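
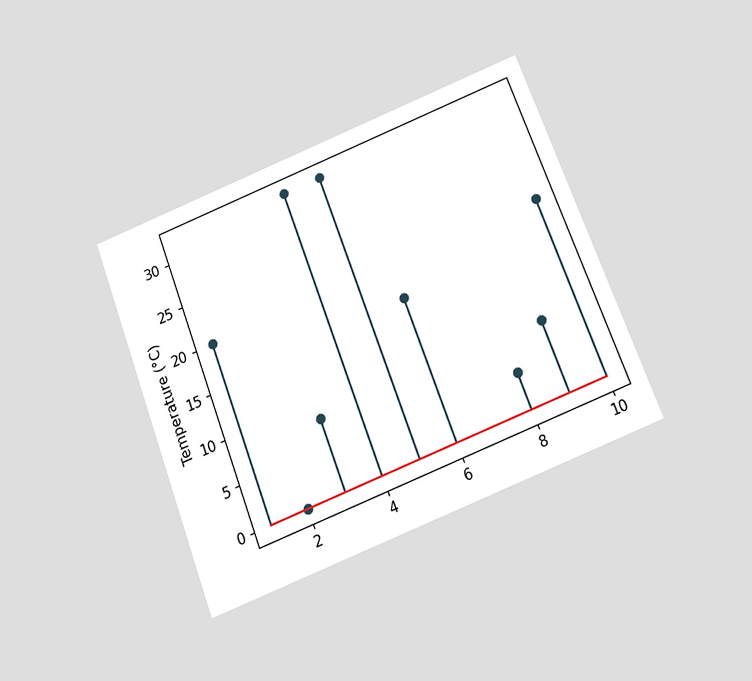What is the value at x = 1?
20°C

The chart is tilted about 21° counter-clockwise and viewed slightly from below. The stem at x=1 reaches 20°C.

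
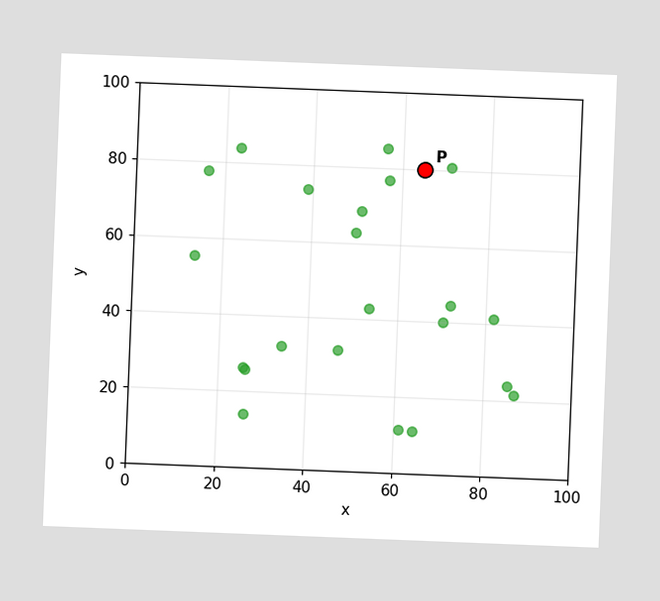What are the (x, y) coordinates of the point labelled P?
The chart is tilted about 2° clockwise. Following the gridlines from P to each axis, P sits at (65, 80).

(65, 80)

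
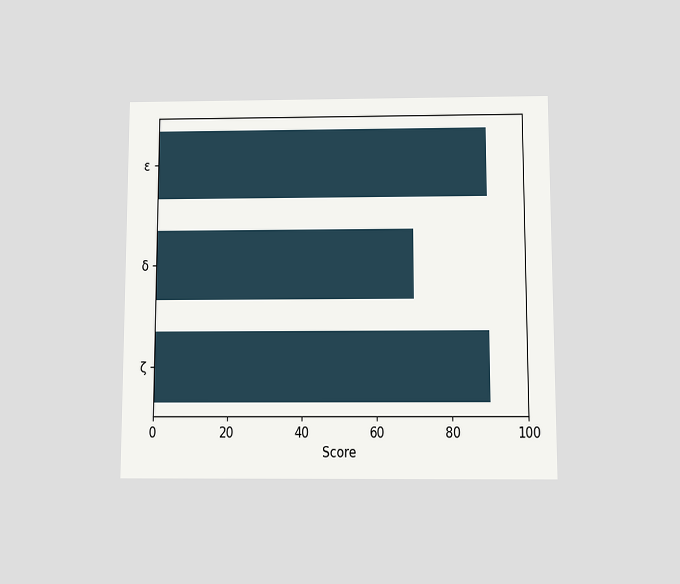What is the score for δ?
The chart is viewed slightly from below. Reading along the chart's x-axis, the δ bar reaches 70.

70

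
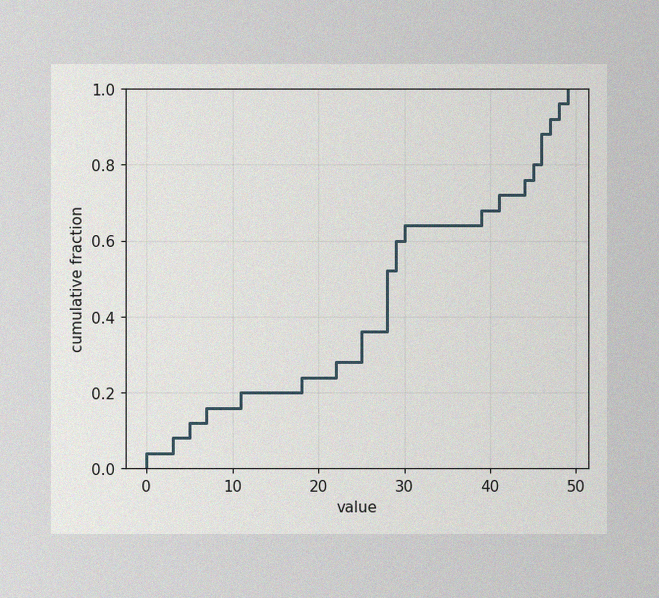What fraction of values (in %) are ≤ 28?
The image has some photo noise and uneven lighting. At x=28 the ECDF step is at 52%.

52%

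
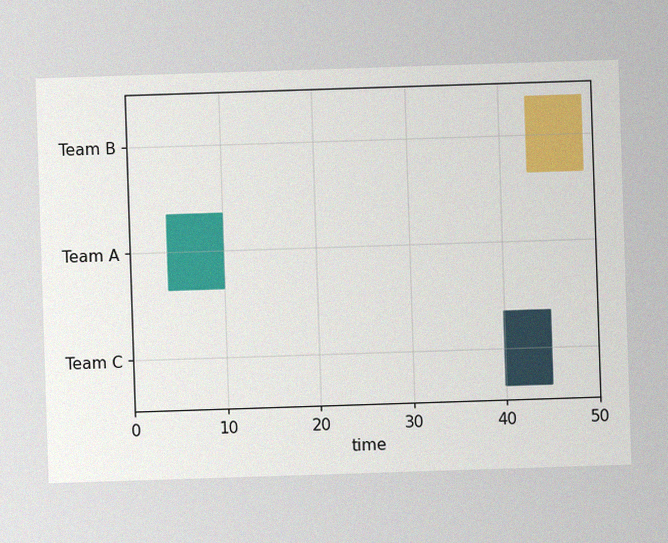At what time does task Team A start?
The image has some photo noise and uneven lighting. The Team A bar begins at t=4.

4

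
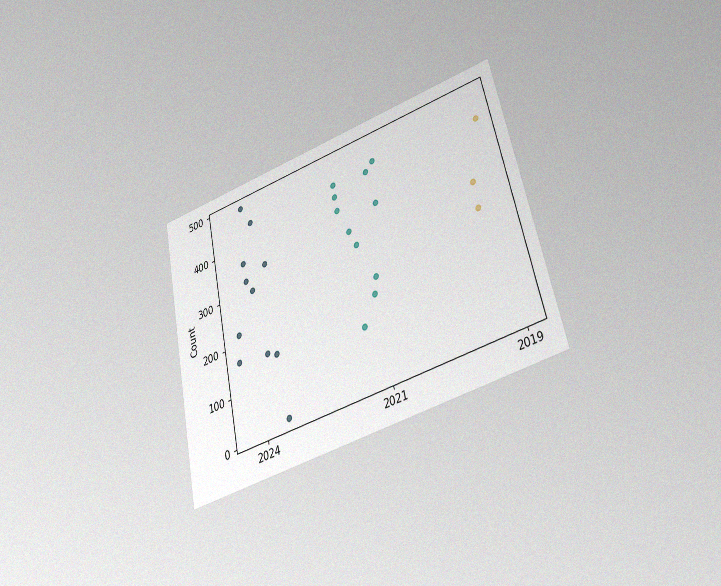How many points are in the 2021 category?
The chart is tilted about 12° counter-clockwise and viewed at a slight angle, with some photo noise. Counting the markers in the 2021 column gives 11.

11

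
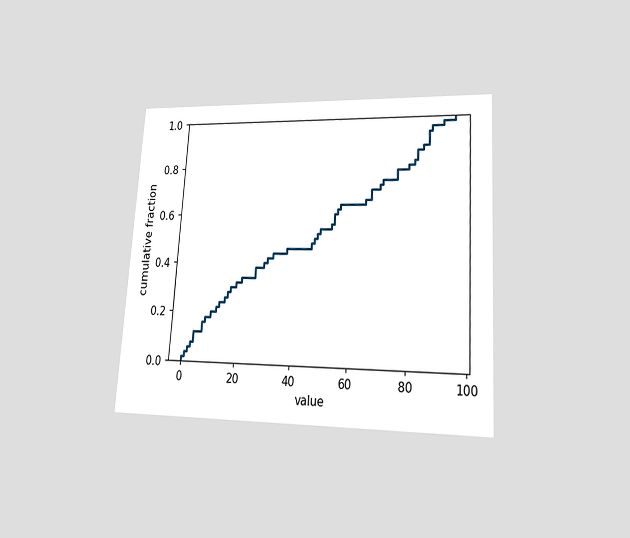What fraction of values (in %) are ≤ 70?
The chart is tilted about 4° clockwise and viewed at a slight angle. At x=70 the ECDF step is at 72%.

72%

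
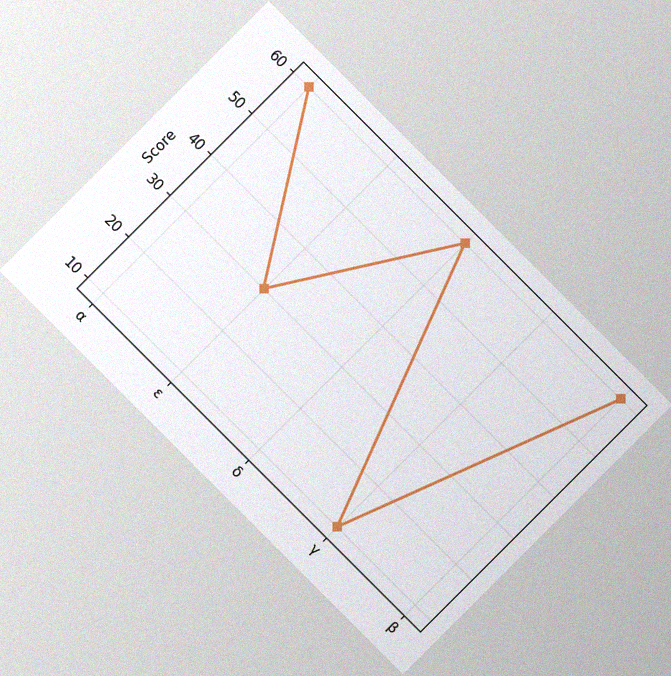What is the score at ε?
The chart is tilted about 45° clockwise, with some photo noise. At ε, the line is at 30.

30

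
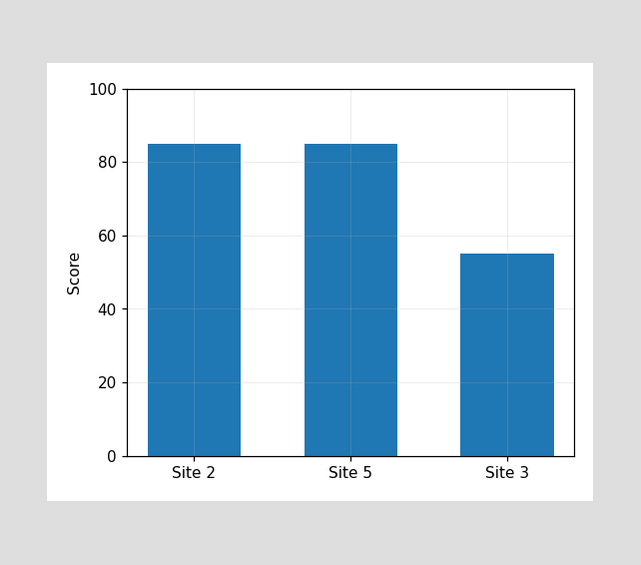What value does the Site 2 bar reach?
Reading along the chart's y-axis, the Site 2 bar reaches 85.

85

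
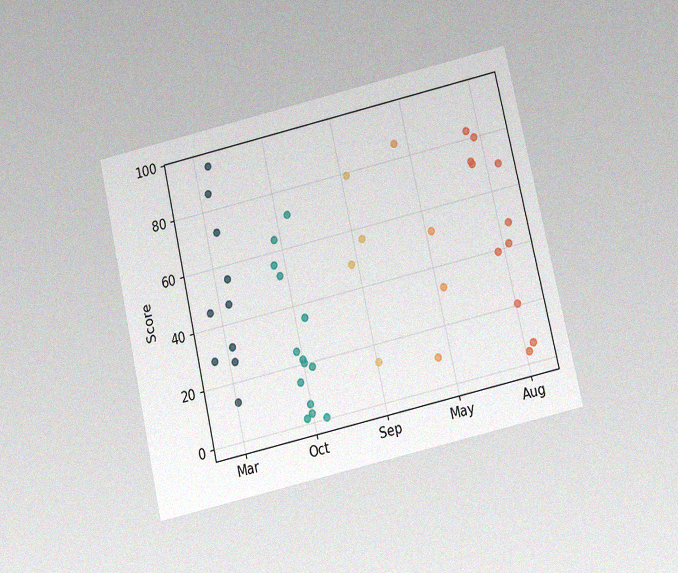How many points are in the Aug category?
11

The chart is tilted about 13° counter-clockwise and viewed slightly from below, with some photo noise. Counting the markers in the Aug column gives 11.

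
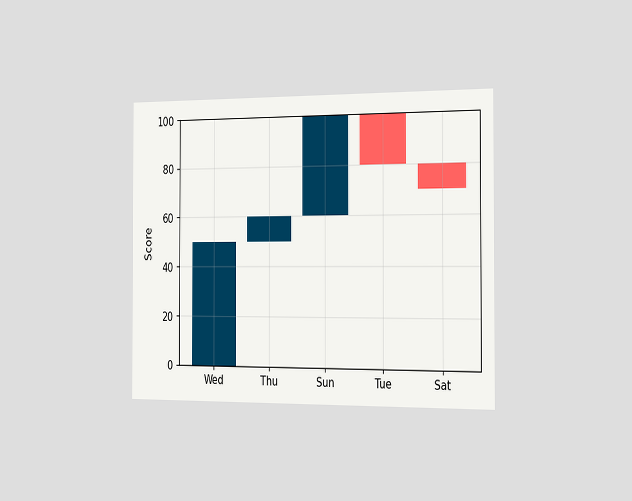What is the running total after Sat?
The chart is viewed slightly from the right. After Sat the running total reaches 70.

70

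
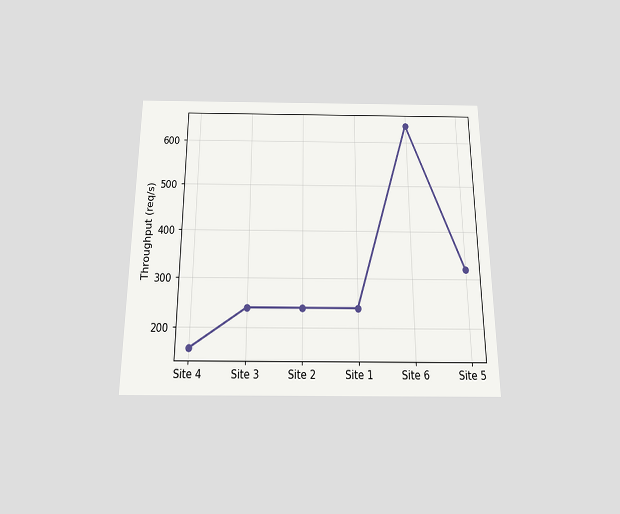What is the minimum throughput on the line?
The chart is viewed slightly from below. The lowest point is at Site 4, and reading across to the y-axis gives 160req/s.

160req/s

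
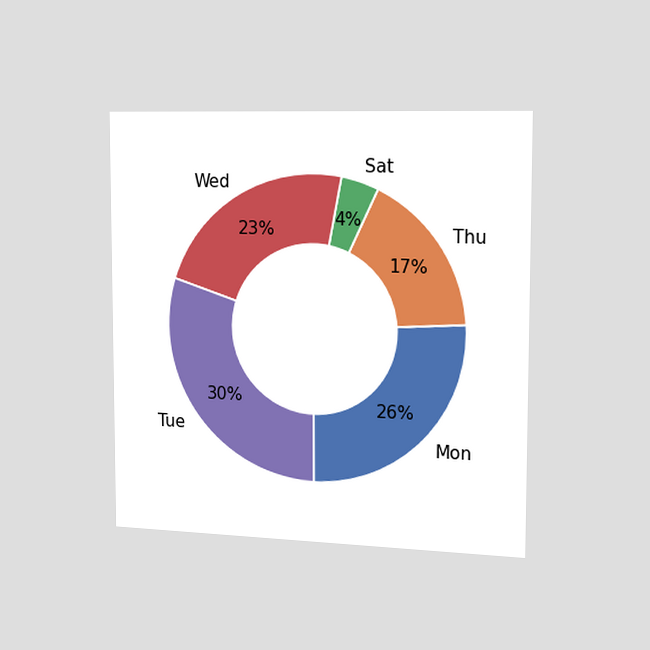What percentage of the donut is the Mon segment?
26%

The chart is viewed slightly from the right. The Mon segment takes up 26% of the ring.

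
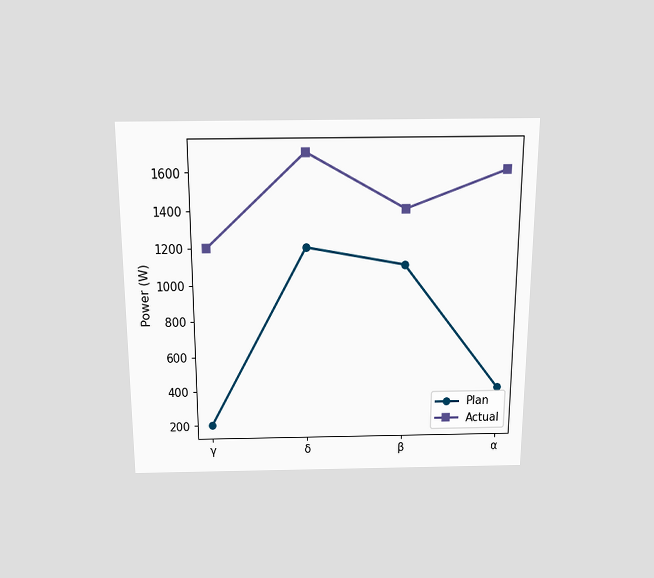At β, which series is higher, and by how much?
The chart is viewed slightly from above. At β, Actual sits above the other line by 300W.

Actual, by 300W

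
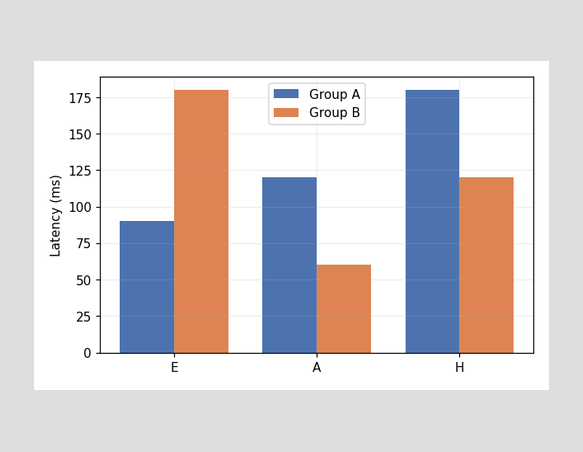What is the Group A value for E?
The Group A bar at E reaches 90ms on the y-axis.

90ms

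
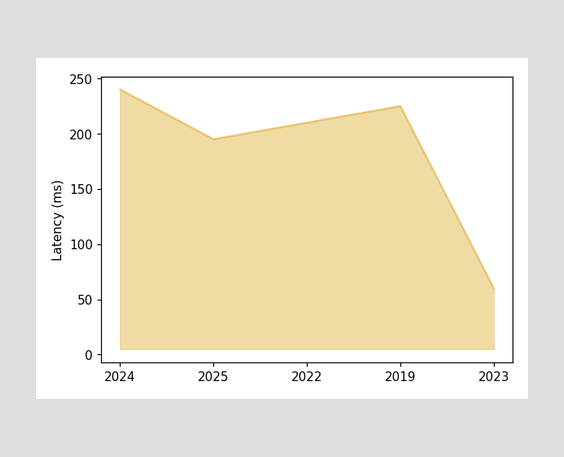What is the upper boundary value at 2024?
At 2024 the upper boundary is at 240ms.

240ms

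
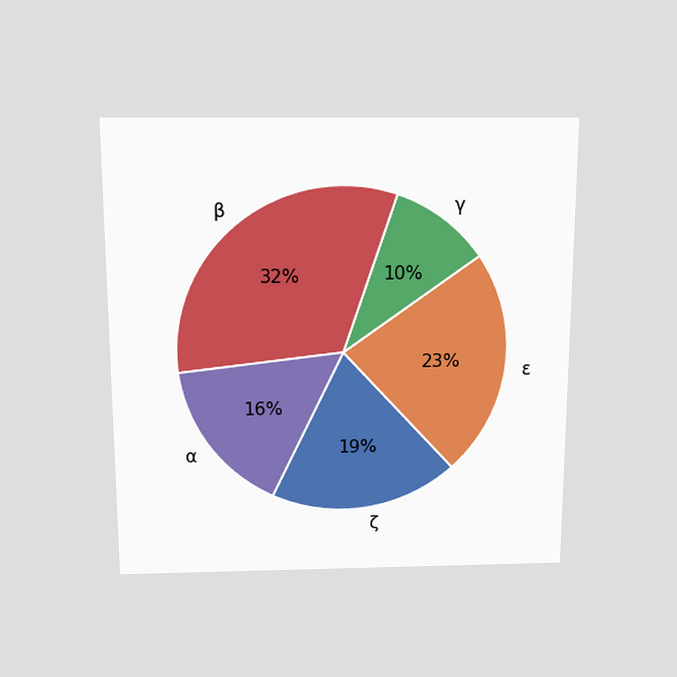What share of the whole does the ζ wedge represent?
The chart is viewed slightly from above. The ζ slice takes up 19% of the pie.

19%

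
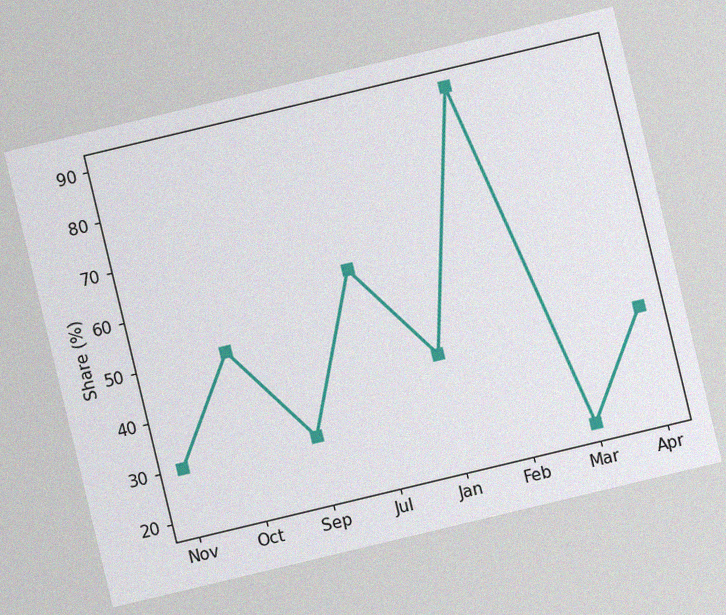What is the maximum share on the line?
The chart is tilted about 13° counter-clockwise, with some photo noise. The highest point is at Feb, and reading across to the y-axis gives 90%.

90%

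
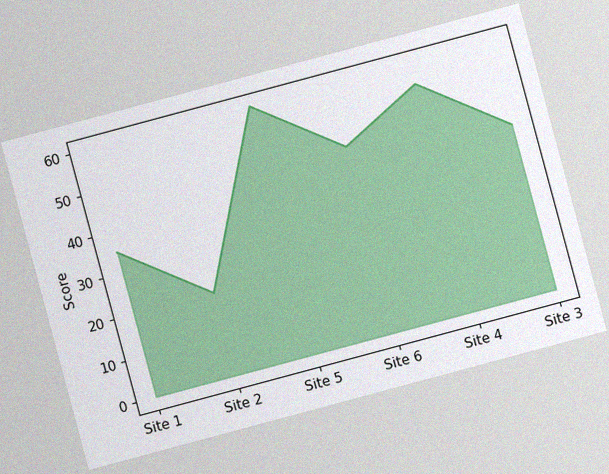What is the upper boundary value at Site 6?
45

The chart is tilted about 15° counter-clockwise, with some photo noise. At Site 6 the upper boundary is at 45.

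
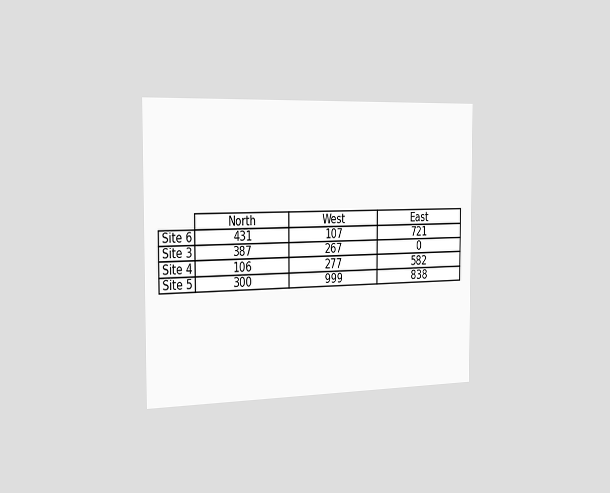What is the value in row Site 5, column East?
838

The chart is viewed slightly from the left. The (Site 5, East) cell reads 838.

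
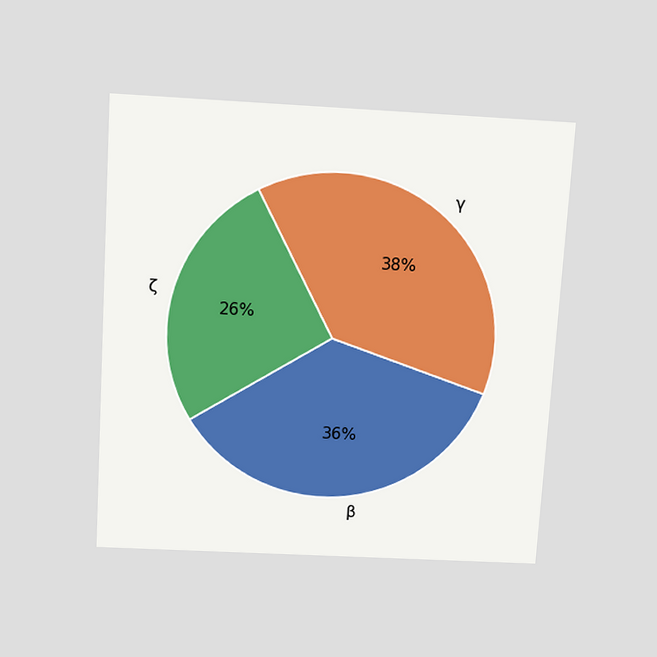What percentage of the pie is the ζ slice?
The chart is tilted about 3° clockwise and viewed slightly from above. The ζ slice takes up 26% of the pie.

26%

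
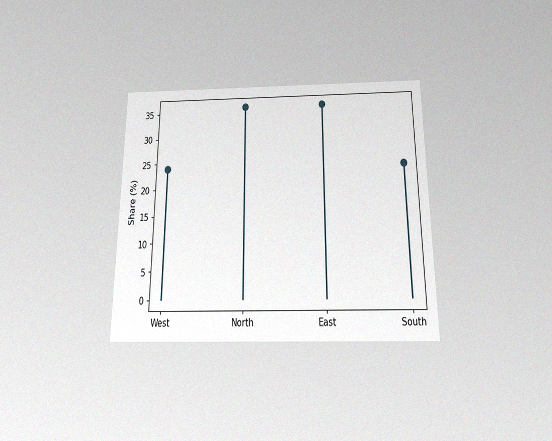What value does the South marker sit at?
The chart is viewed slightly from below, with some photo noise. The South marker sits at 24%.

24%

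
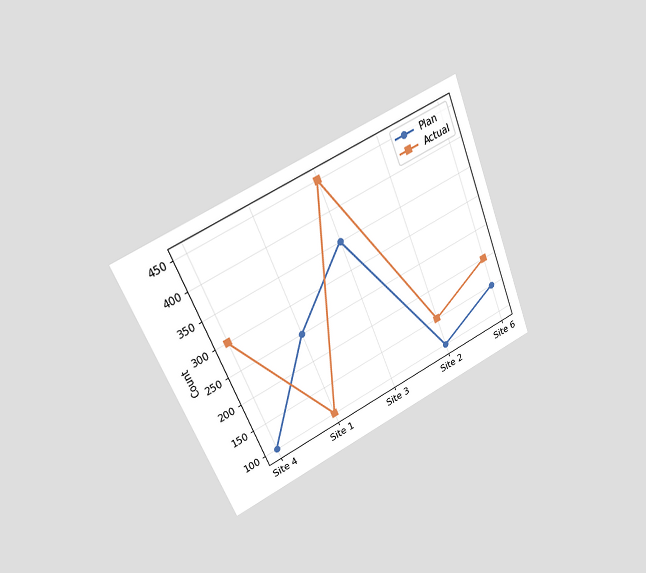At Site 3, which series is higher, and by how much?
The chart is tilted about 23° counter-clockwise and viewed at a slight angle. At Site 3, Actual sits above the other line by 100.

Actual, by 100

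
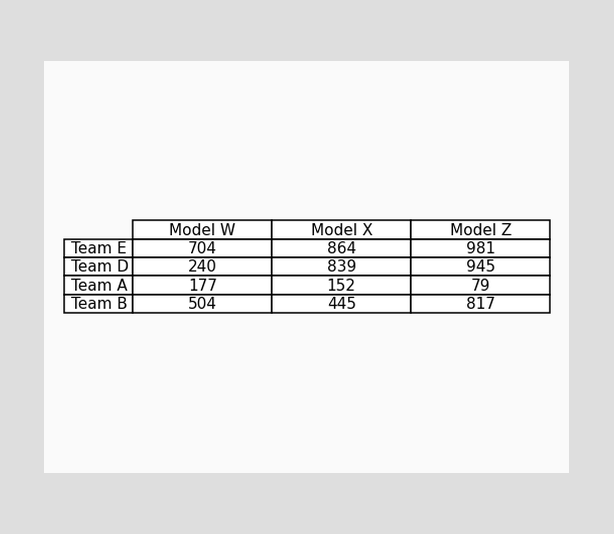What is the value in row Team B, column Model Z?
817

The (Team B, Model Z) cell reads 817.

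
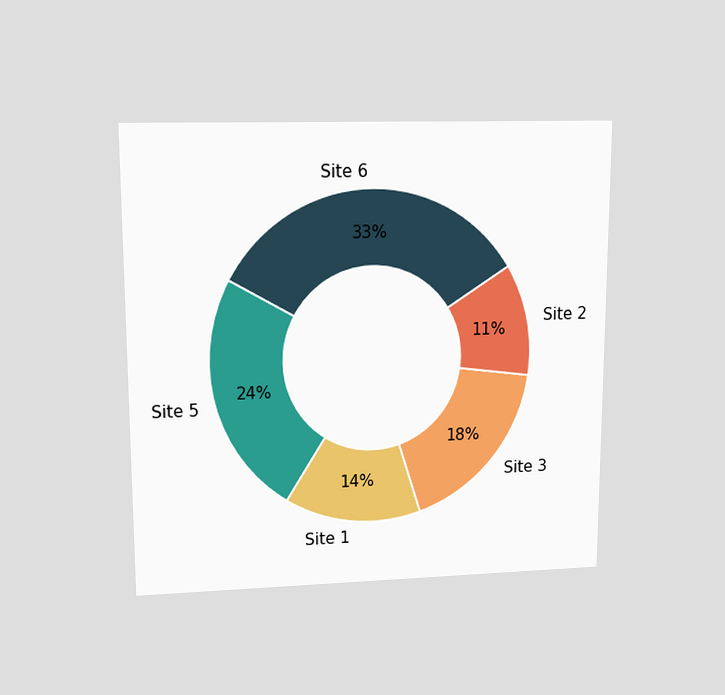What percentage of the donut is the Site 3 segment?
The chart is viewed at a slight angle. The Site 3 segment takes up 18% of the ring.

18%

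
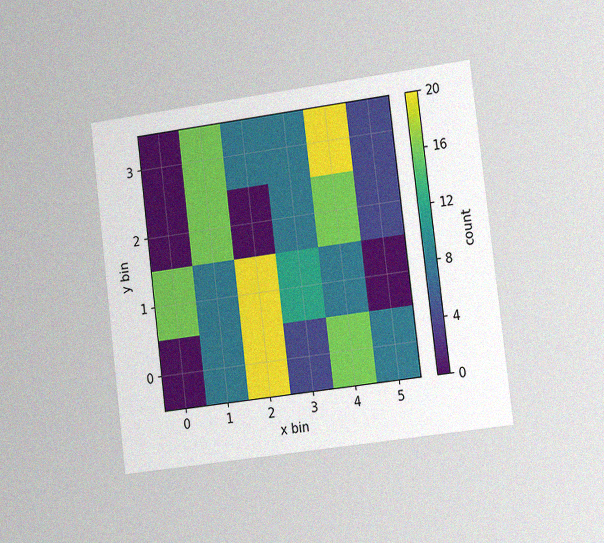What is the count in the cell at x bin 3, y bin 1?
12

The chart is tilted about 7° counter-clockwise and viewed slightly from the right, with some photo noise. Matching the cell (3, 1) against the colorbar gives 12.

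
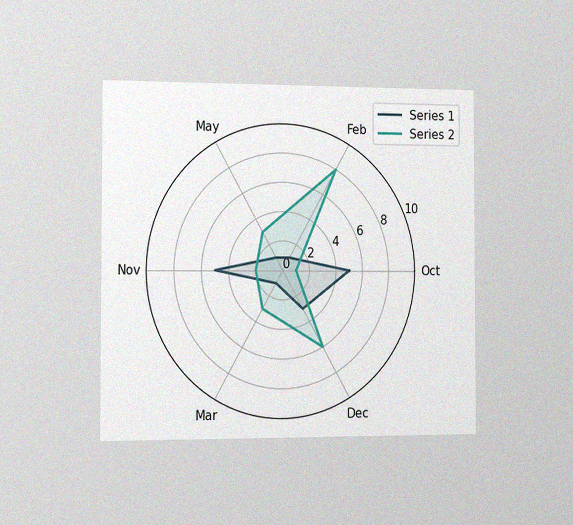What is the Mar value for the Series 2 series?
The chart is viewed slightly from the left, with some photo noise. On the Mar axis, Series 2 reaches 3.

3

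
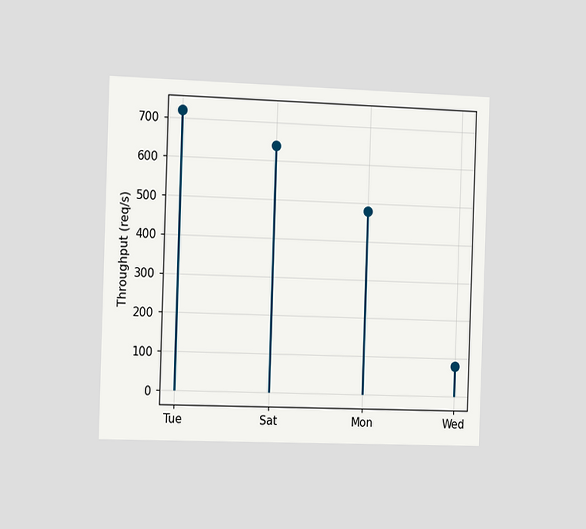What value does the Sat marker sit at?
640req/s

The chart is viewed slightly from the left. The Sat marker sits at 640req/s.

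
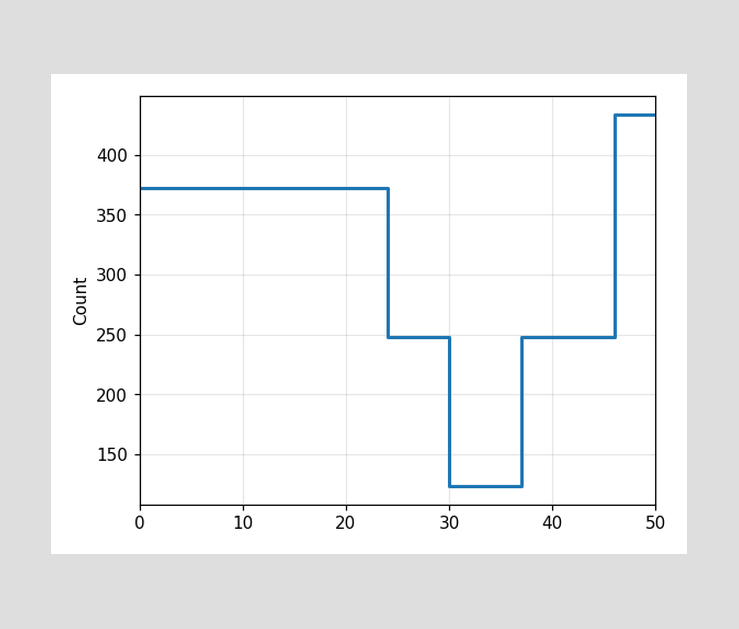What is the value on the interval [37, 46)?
On [37, 46) the step sits at 248.

248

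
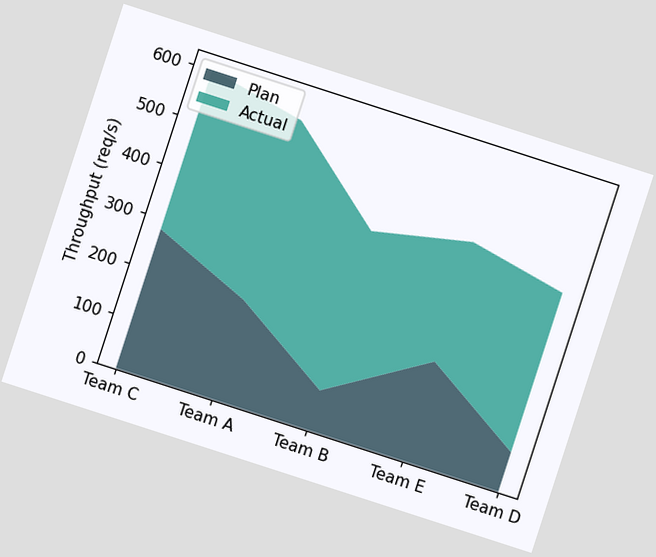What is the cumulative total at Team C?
600req/s

The chart is tilted about 18° clockwise. The stacked total at Team C reaches 600req/s.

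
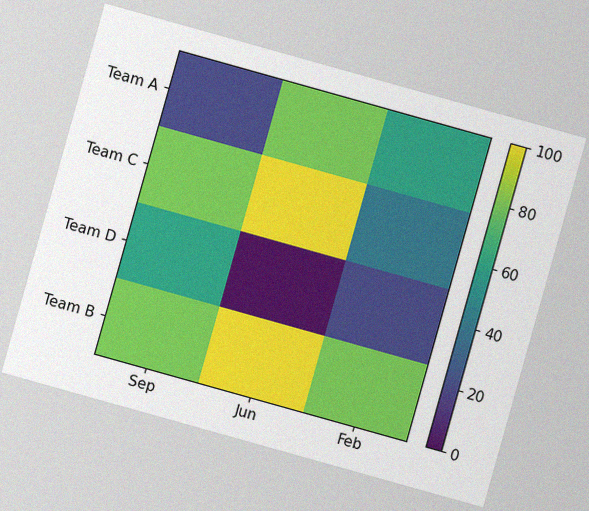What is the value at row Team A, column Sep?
20

The chart is tilted about 16° clockwise, with some photo noise. Matching cell (Team A, Sep) against the colorbar gives 20.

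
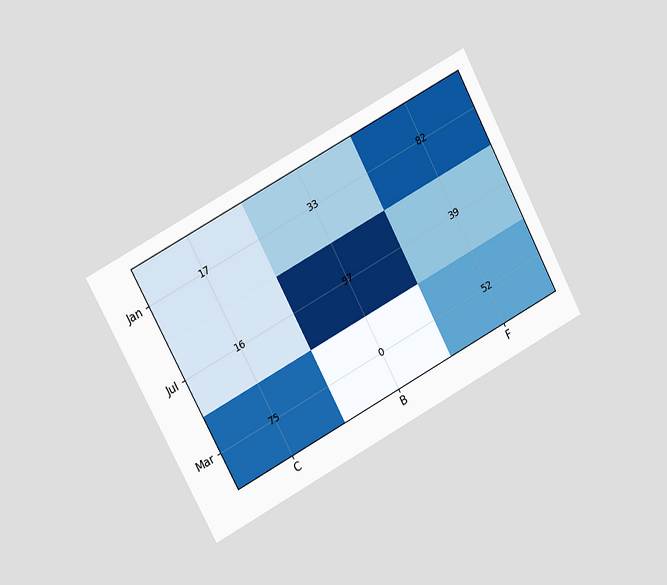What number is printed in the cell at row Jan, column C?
17

The chart is tilted about 28° counter-clockwise and viewed slightly from the left. The (Jan, C) cell reads 17.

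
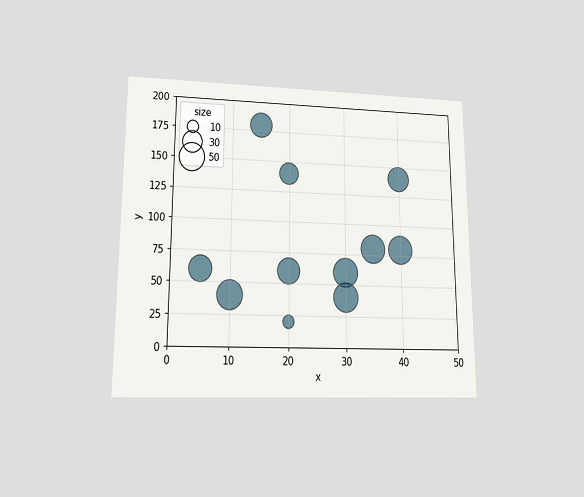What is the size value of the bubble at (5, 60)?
The chart is viewed at a slight angle. Matching the bubble at (5, 60) against the size legend gives 40.

40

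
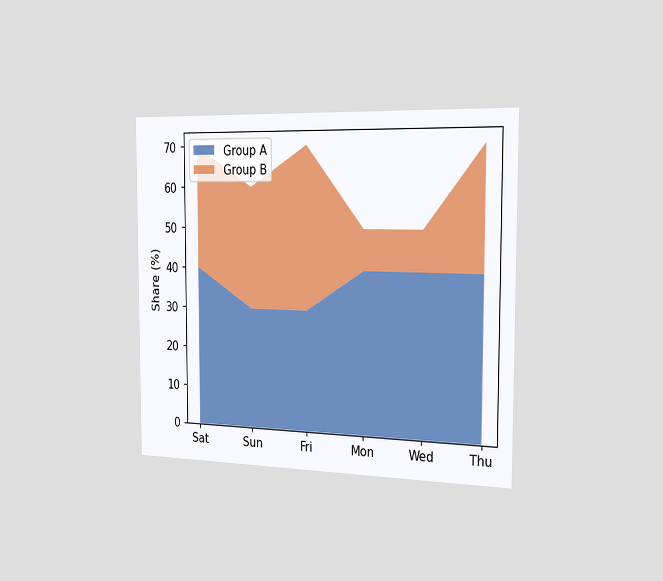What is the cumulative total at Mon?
The chart is viewed slightly from the right. The stacked total at Mon reaches 50%.

50%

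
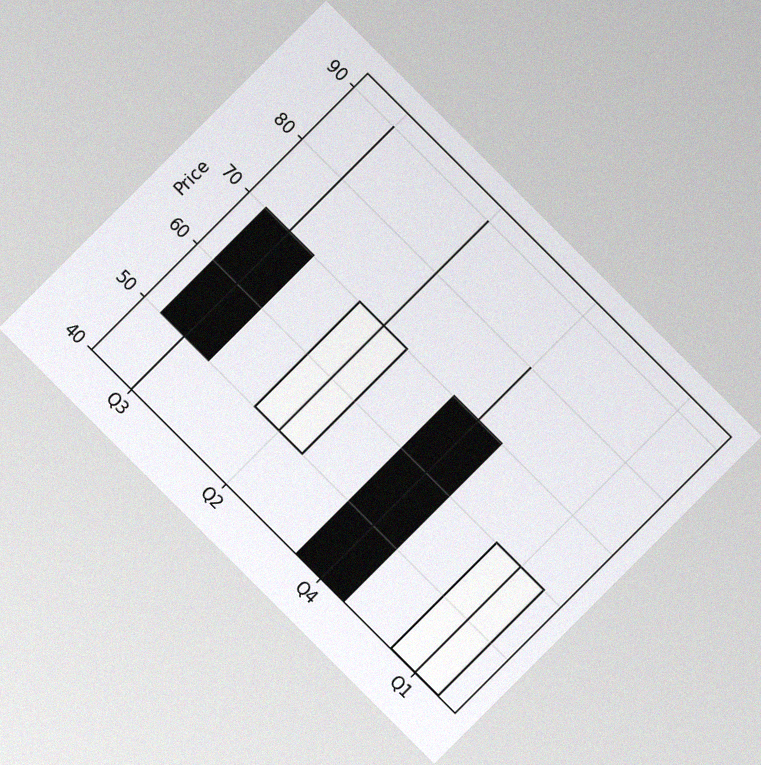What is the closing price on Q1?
The chart is tilted about 45° clockwise, with some photo noise. The Q1 candle closes at 60.

60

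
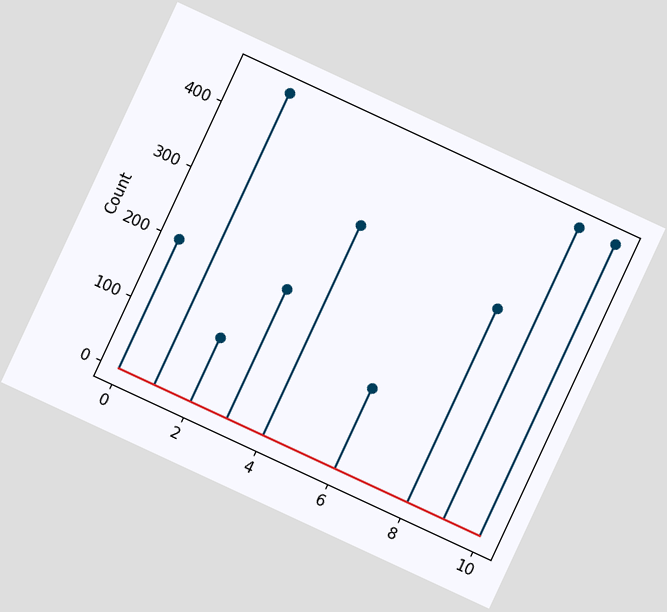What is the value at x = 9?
450

The chart is tilted about 25° clockwise. The stem at x=9 reaches 450.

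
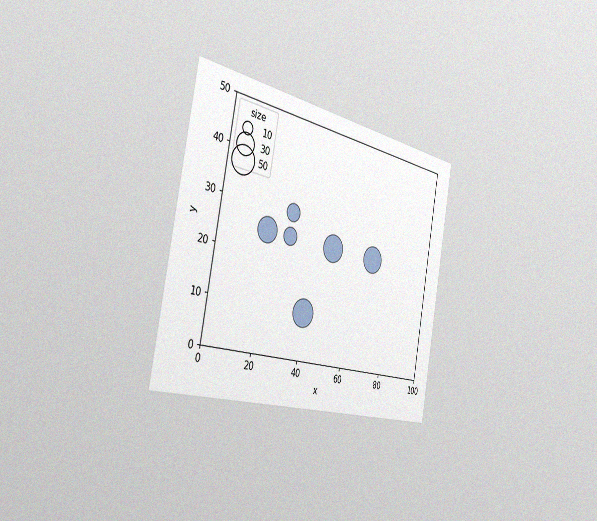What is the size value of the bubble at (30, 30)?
20

The chart is tilted about 11° clockwise and viewed slightly from the left, with some photo noise. Matching the bubble at (30, 30) against the size legend gives 20.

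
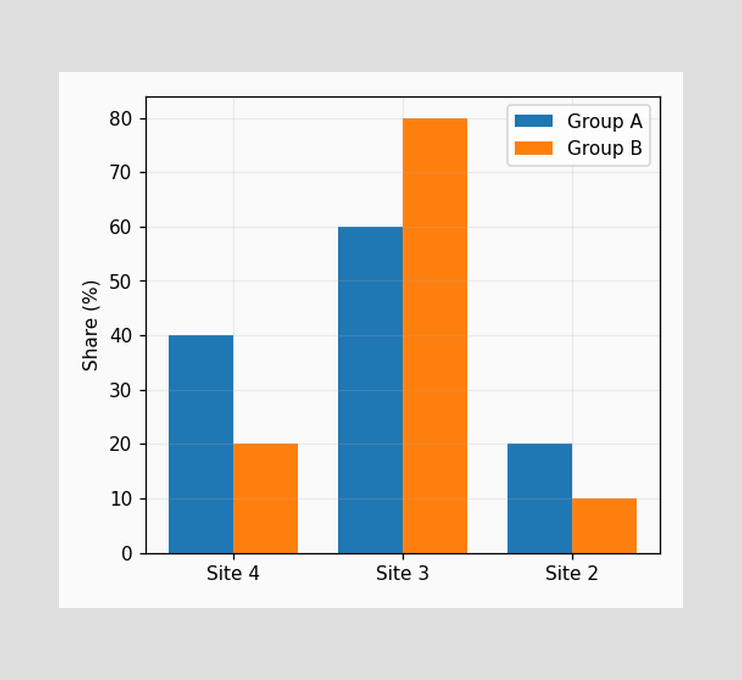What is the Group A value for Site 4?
40%

The Group A bar at Site 4 reaches 40% on the y-axis.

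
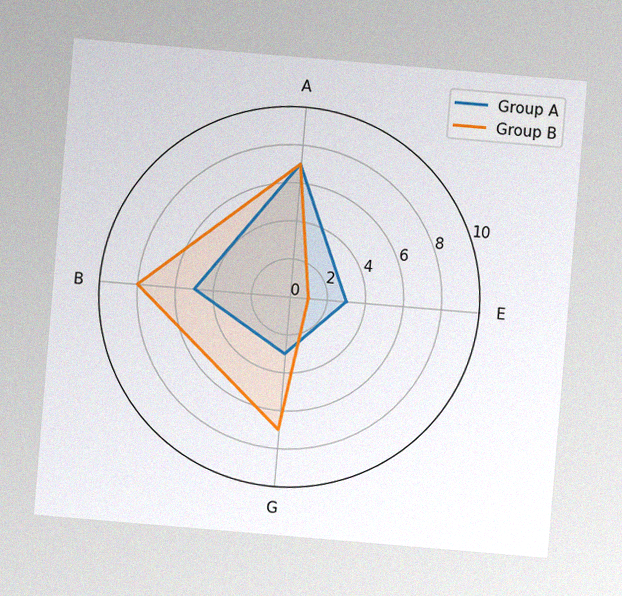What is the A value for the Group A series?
The chart is tilted about 5° clockwise, with some photo noise. On the A axis, Group A reaches 7.

7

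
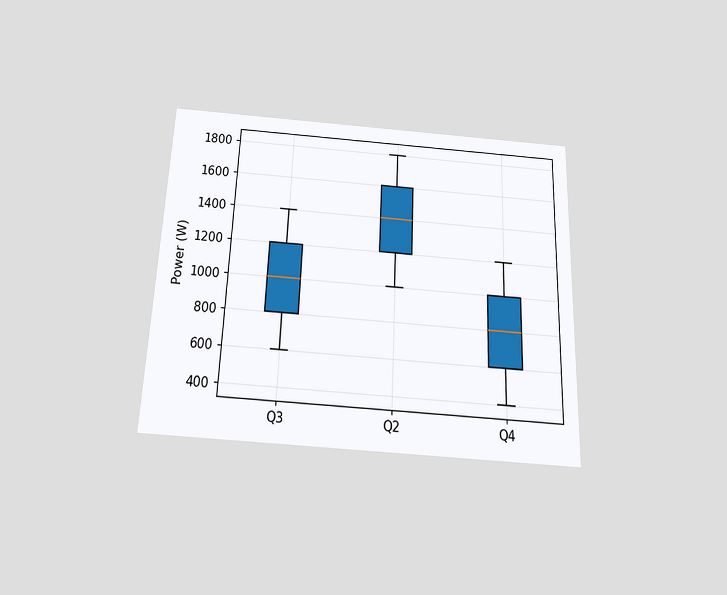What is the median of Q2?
The chart is tilted about 2° clockwise and viewed slightly from below. The median line in the Q2 box sits at 1400W.

1400W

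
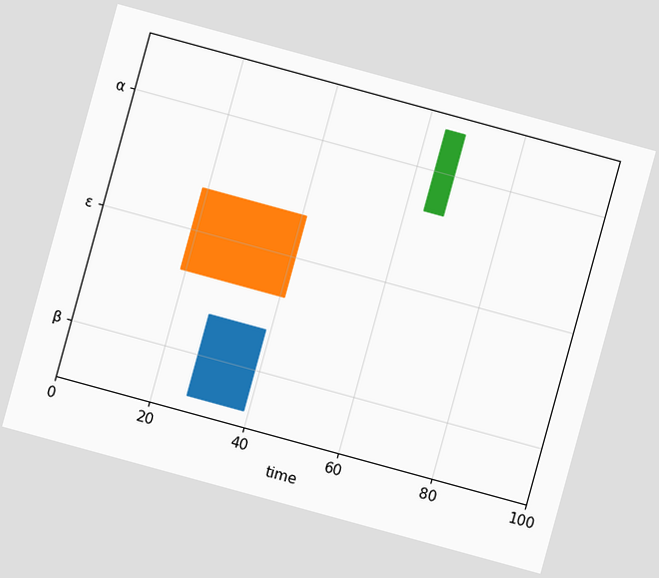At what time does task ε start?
The chart is tilted about 15° clockwise. The ε bar begins at t=19.

19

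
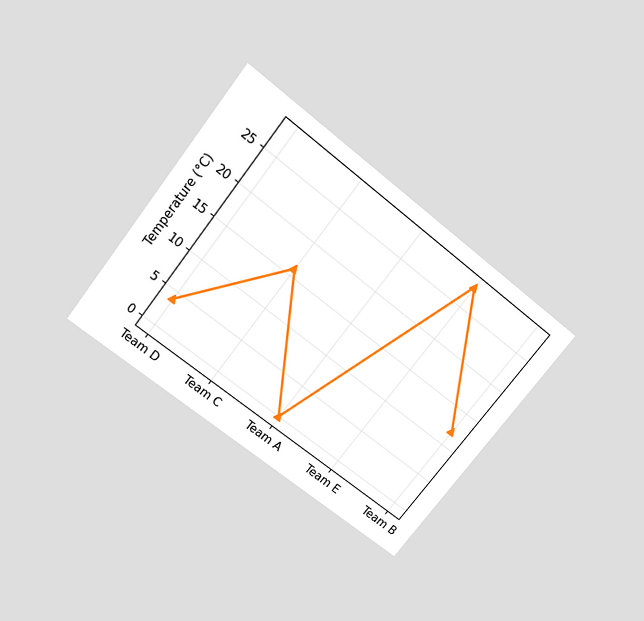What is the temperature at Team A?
The chart is tilted about 38° clockwise and viewed slightly from above. At Team A, the line is at 0°C.

0°C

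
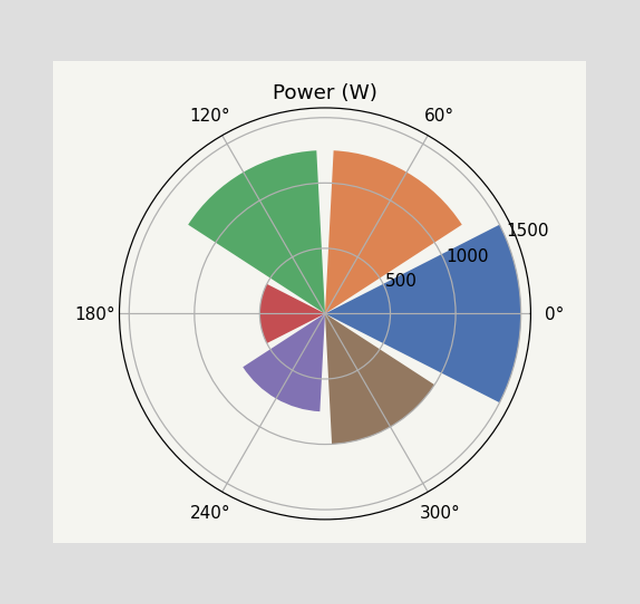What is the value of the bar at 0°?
1500W

The bar at 0° reaches 1500W on the radial axis.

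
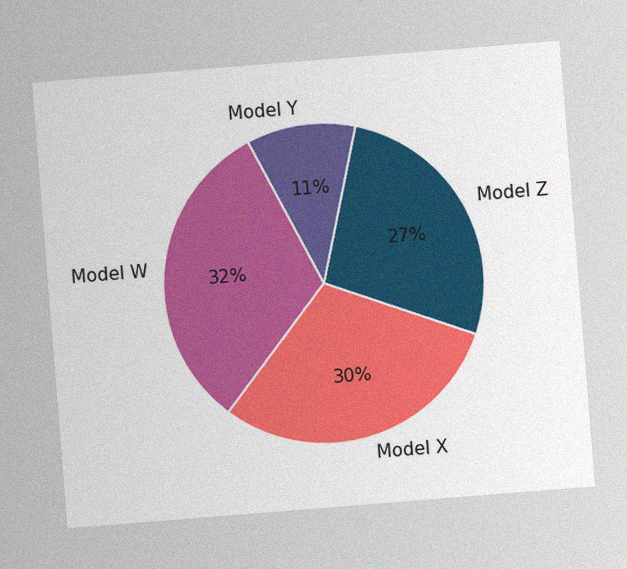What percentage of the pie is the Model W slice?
The chart is tilted about 5° counter-clockwise, with some photo noise. The Model W slice takes up 32% of the pie.

32%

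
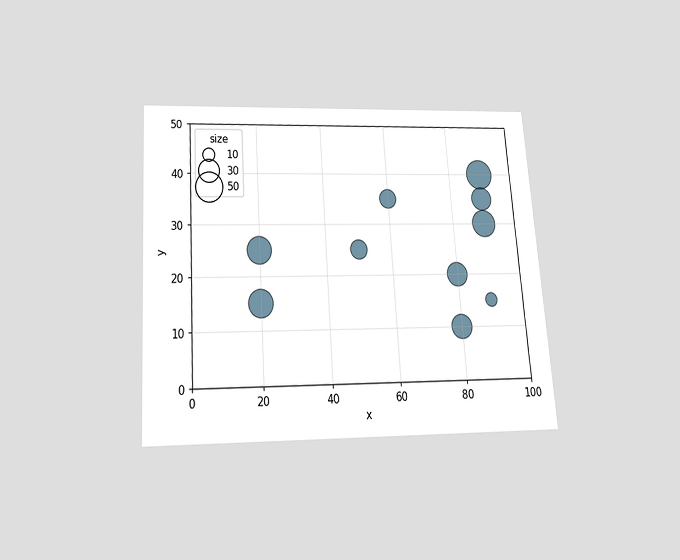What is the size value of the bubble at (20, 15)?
40

The chart is tilted about 4° counter-clockwise and viewed slightly from below. Matching the bubble at (20, 15) against the size legend gives 40.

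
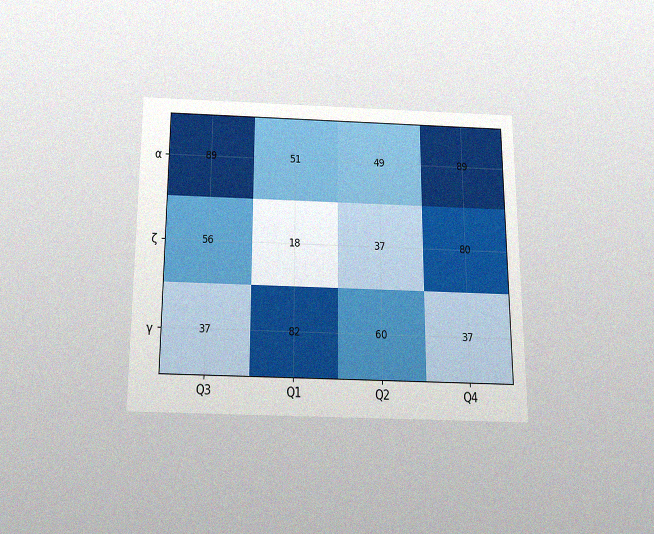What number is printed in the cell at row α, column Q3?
The chart is viewed slightly from below, with some photo noise. The (α, Q3) cell reads 89.

89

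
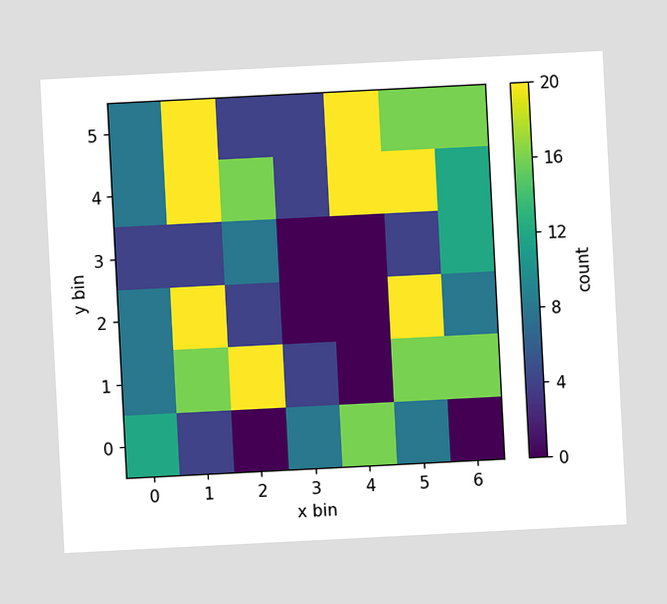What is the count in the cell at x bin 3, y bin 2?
0

The chart is tilted about 3° counter-clockwise. Matching the cell (3, 2) against the colorbar gives 0.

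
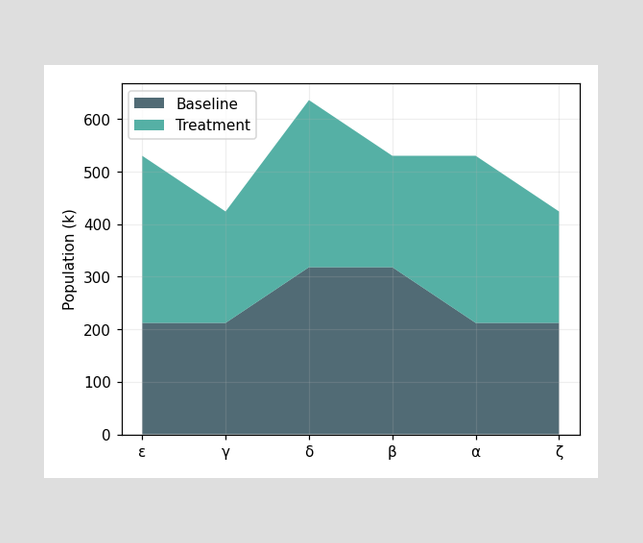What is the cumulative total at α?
The stacked total at α reaches 530k.

530k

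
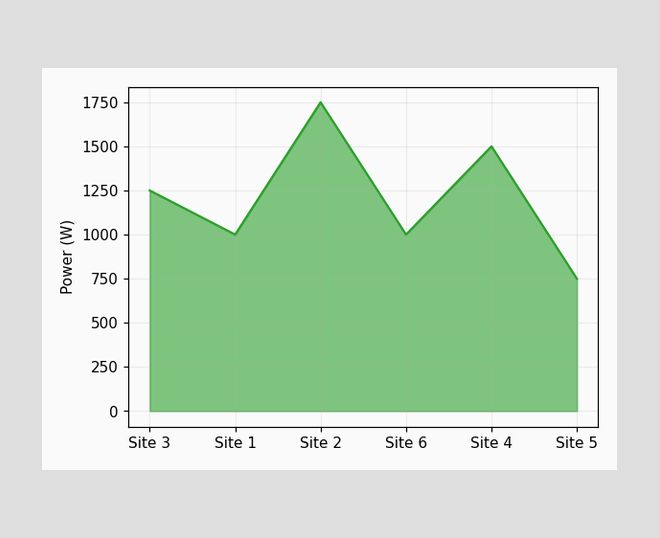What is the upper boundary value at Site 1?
At Site 1 the upper boundary is at 1000W.

1000W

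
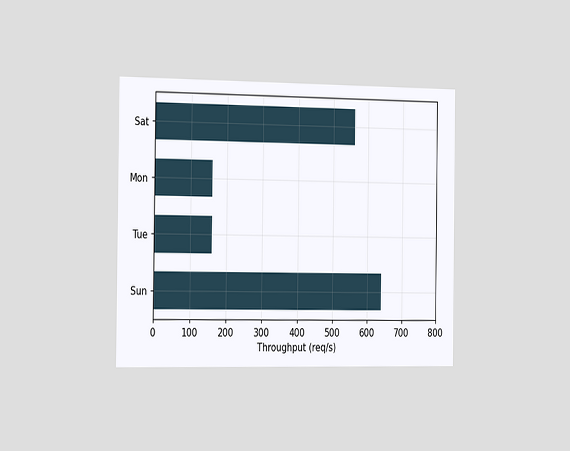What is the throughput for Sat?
560req/s

The chart is viewed slightly from the left. Reading along the chart's x-axis, the Sat bar reaches 560req/s.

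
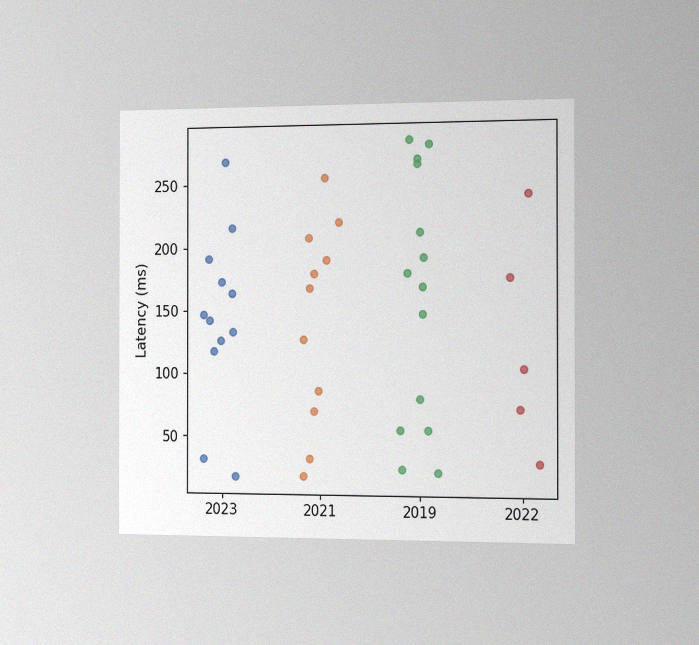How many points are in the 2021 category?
The chart is viewed slightly from the right, with some photo noise. Counting the markers in the 2021 column gives 11.

11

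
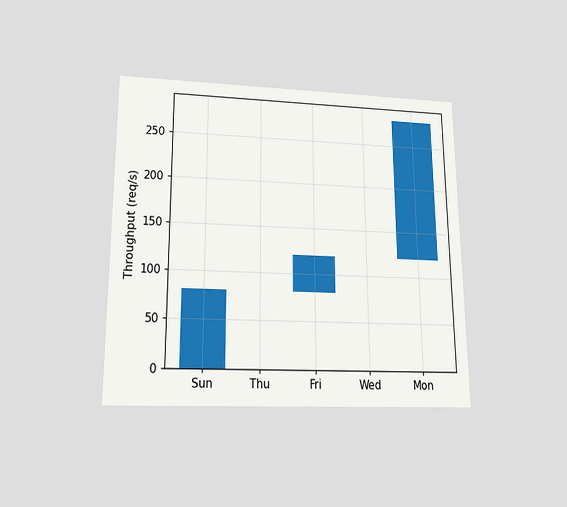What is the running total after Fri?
120req/s

The chart is viewed slightly from below. After Fri the running total reaches 120req/s.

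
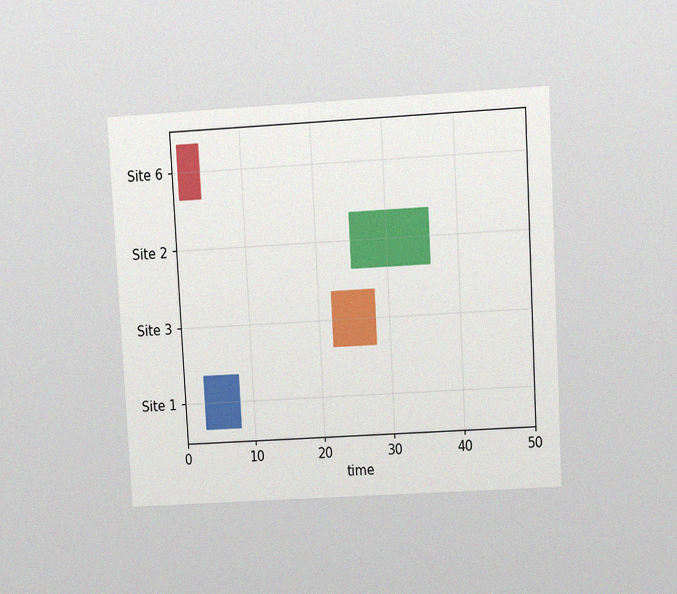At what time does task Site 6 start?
The chart is tilted about 3° counter-clockwise and viewed at a slight angle, with some photo noise. The Site 6 bar begins at t=1.

1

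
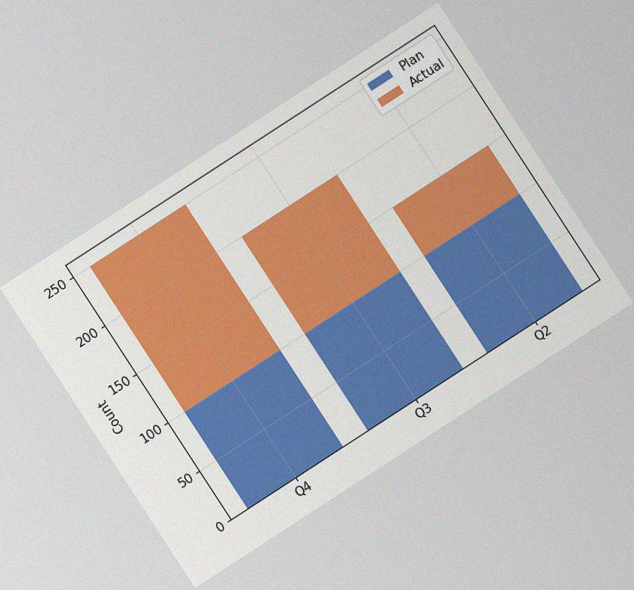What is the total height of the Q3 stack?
The chart is tilted about 33° counter-clockwise, with some photo noise. The Q3 stack's top reaches 200 on the y-axis.

200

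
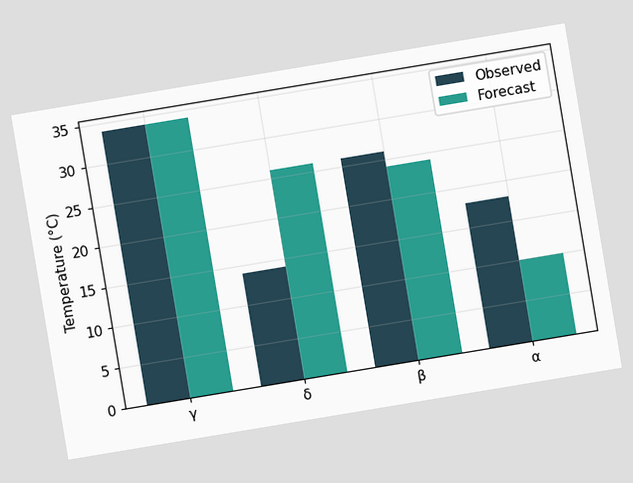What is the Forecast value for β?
24°C

The chart is tilted about 9° counter-clockwise. The Forecast bar at β reaches 24°C on the y-axis.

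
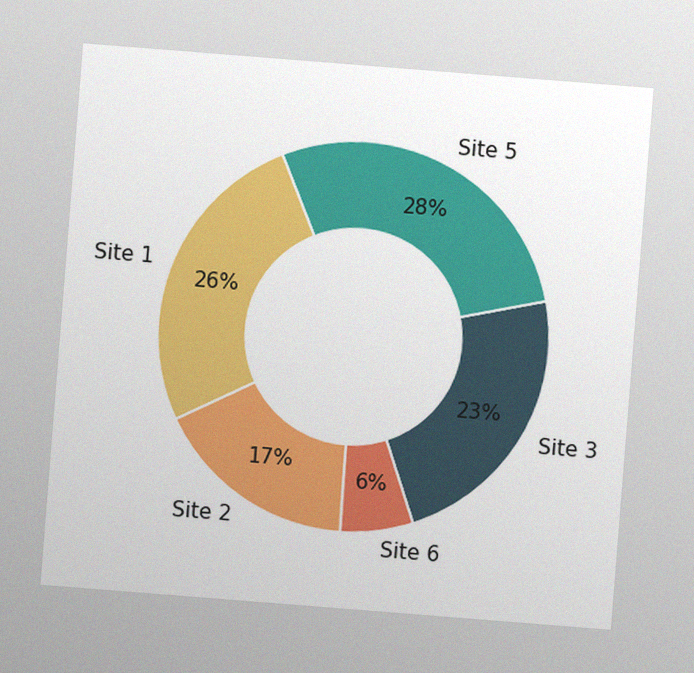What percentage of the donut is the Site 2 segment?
The chart is tilted about 5° clockwise, with some photo noise. The Site 2 segment takes up 17% of the ring.

17%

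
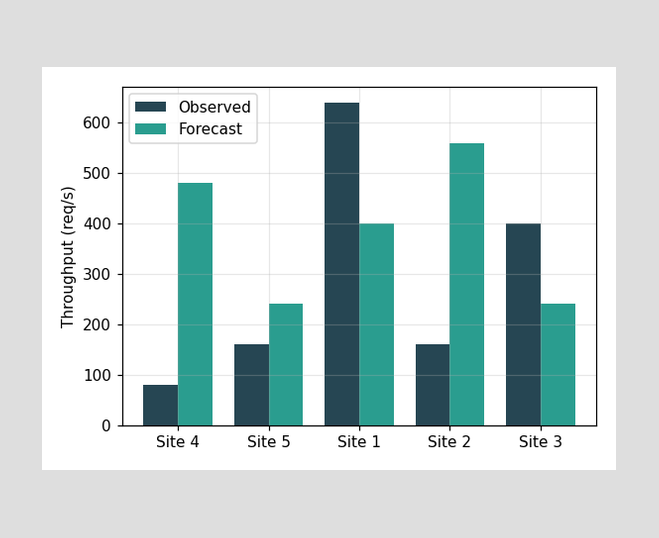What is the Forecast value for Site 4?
480req/s

The Forecast bar at Site 4 reaches 480req/s on the y-axis.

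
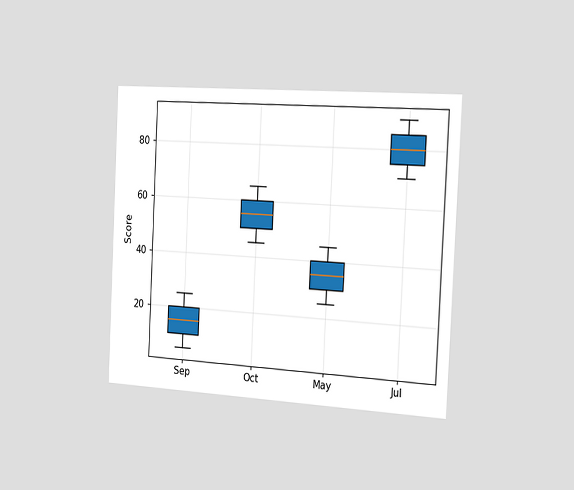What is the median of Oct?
55

The chart is tilted about 3° clockwise and viewed slightly from the right. The median line in the Oct box sits at 55.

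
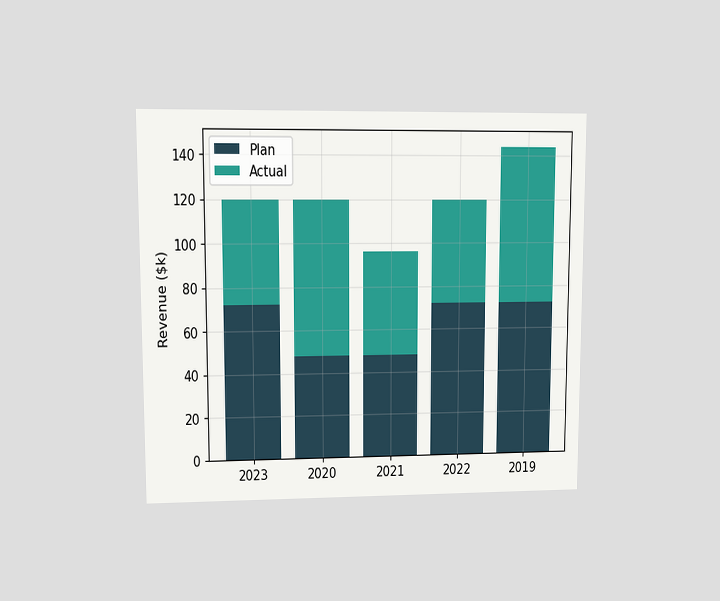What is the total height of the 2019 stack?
$144k

The chart is viewed at a slight angle. The 2019 stack's top reaches $144k on the y-axis.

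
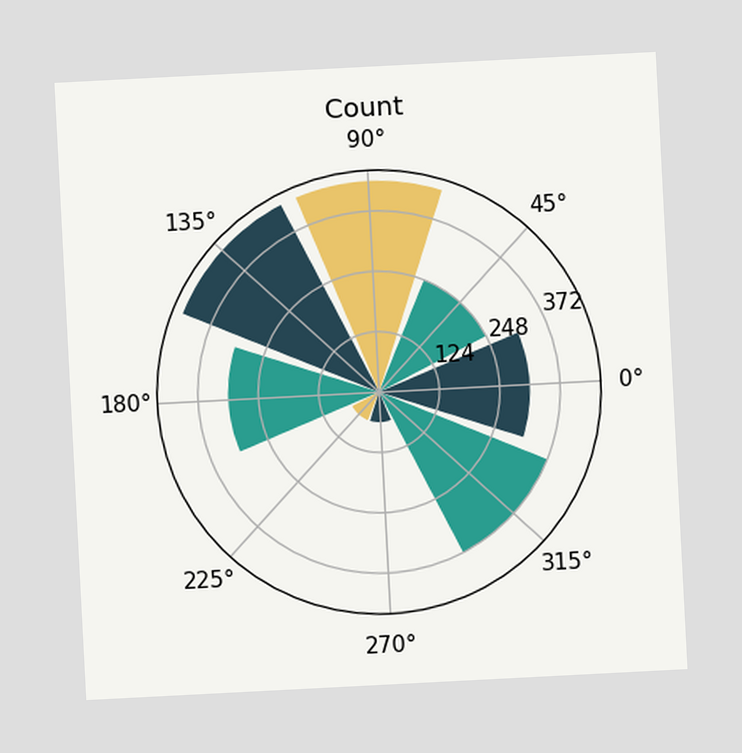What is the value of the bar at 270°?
The chart is tilted about 3° counter-clockwise. The bar at 270° reaches 62 on the radial axis.

62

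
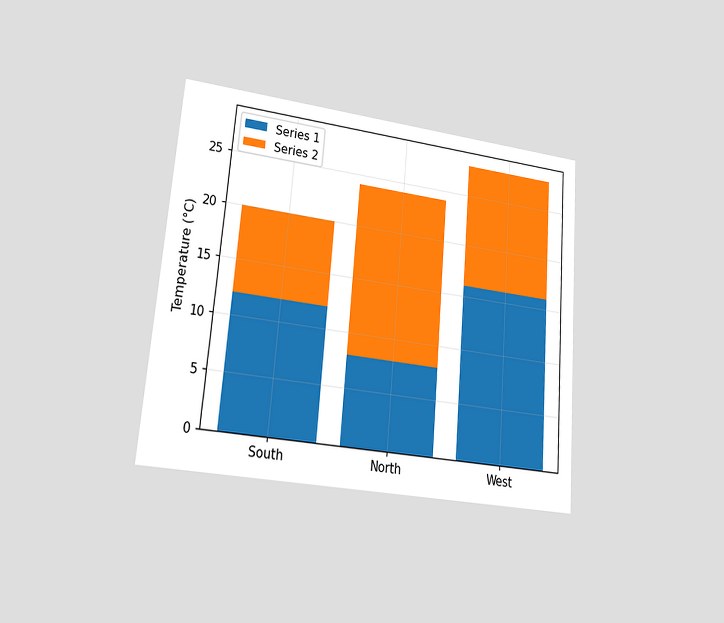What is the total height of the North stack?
The chart is tilted about 5° clockwise and viewed at a slight angle. The North stack's top reaches 24°C on the y-axis.

24°C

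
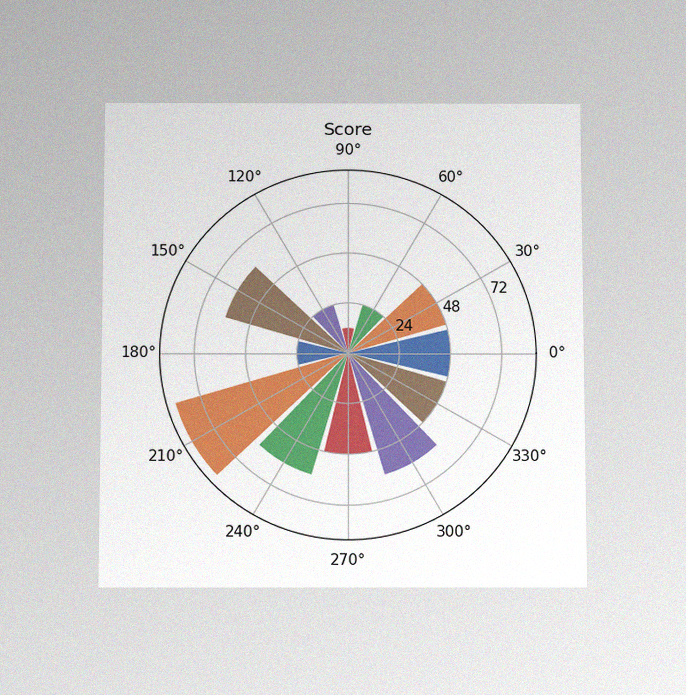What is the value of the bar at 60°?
24

The chart is viewed slightly from below, with some photo noise. The bar at 60° reaches 24 on the radial axis.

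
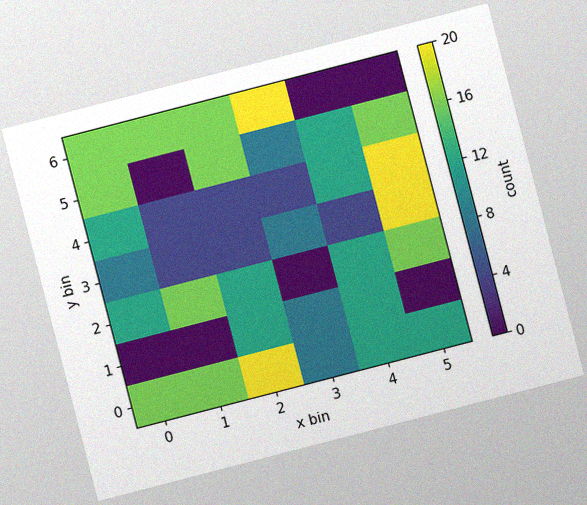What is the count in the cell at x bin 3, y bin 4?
The chart is tilted about 15° counter-clockwise, with some photo noise. Matching the cell (3, 4) against the colorbar gives 4.

4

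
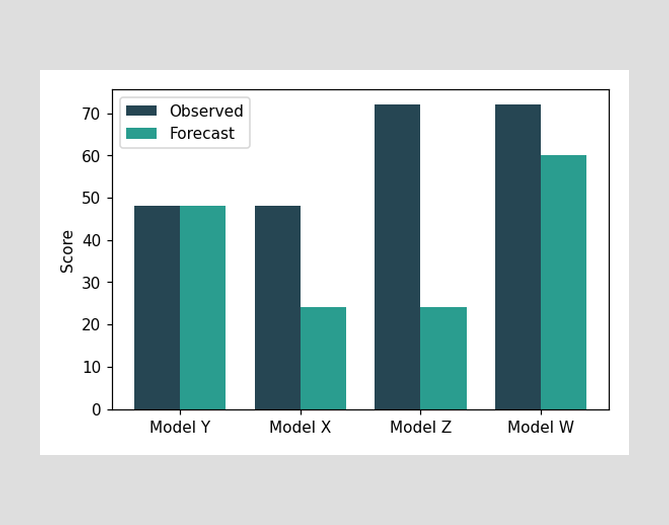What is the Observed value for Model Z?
The Observed bar at Model Z reaches 72 on the y-axis.

72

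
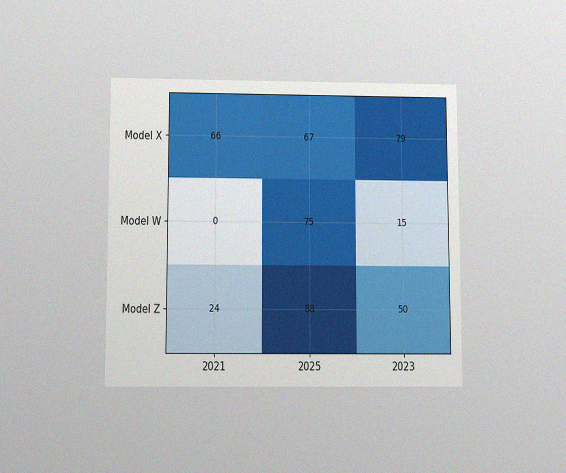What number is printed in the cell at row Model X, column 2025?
The chart is viewed slightly from below, with some photo noise. The (Model X, 2025) cell reads 67.

67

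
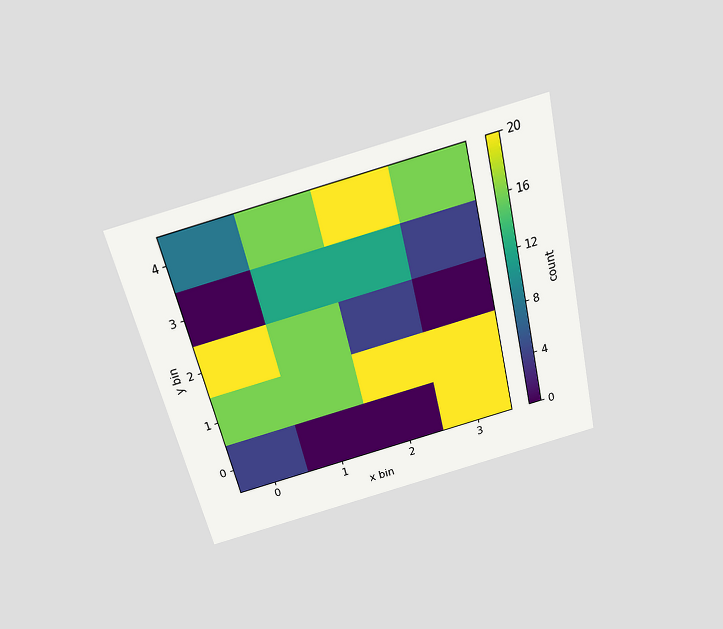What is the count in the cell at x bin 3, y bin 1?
The chart is tilted about 14° counter-clockwise and viewed slightly from above. Matching the cell (3, 1) against the colorbar gives 20.

20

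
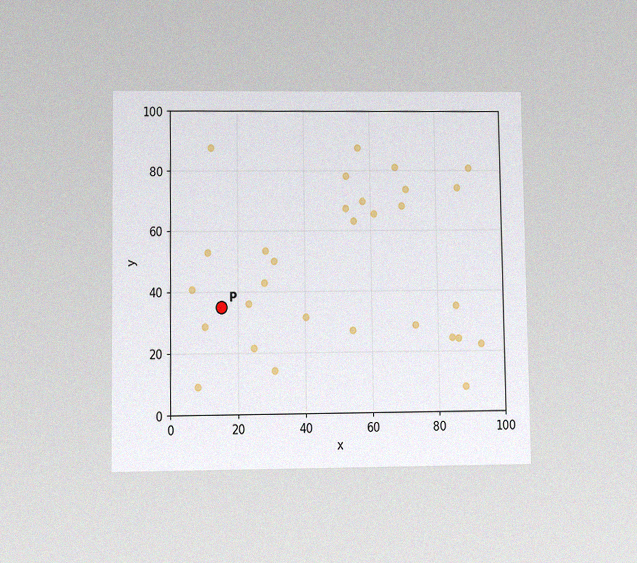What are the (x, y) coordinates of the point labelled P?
(15, 35)

The chart is viewed at a slight angle, with some photo noise. Following the gridlines from P to each axis, P sits at (15, 35).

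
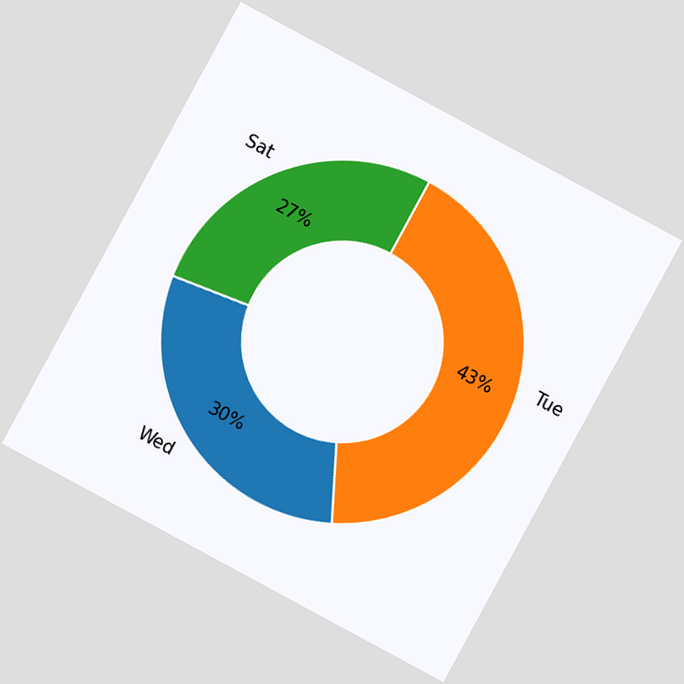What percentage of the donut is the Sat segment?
27%

The chart is tilted about 28° clockwise. The Sat segment takes up 27% of the ring.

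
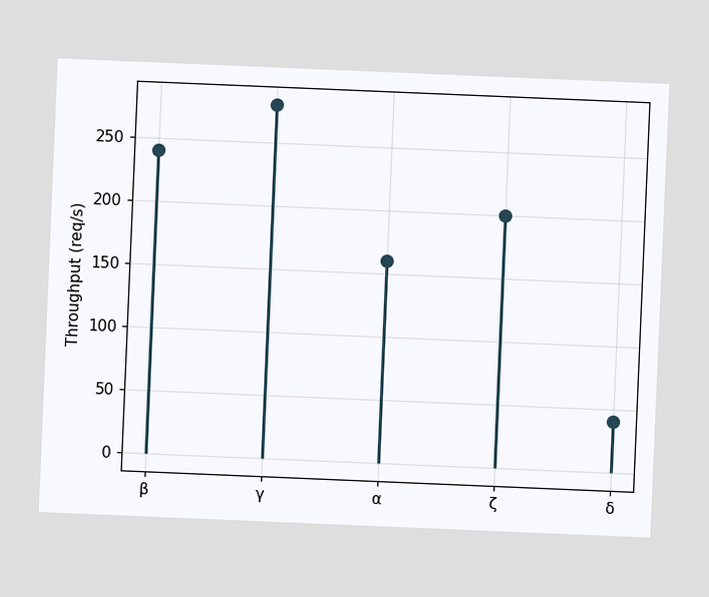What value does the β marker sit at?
The chart is tilted about 2° clockwise. The β marker sits at 240req/s.

240req/s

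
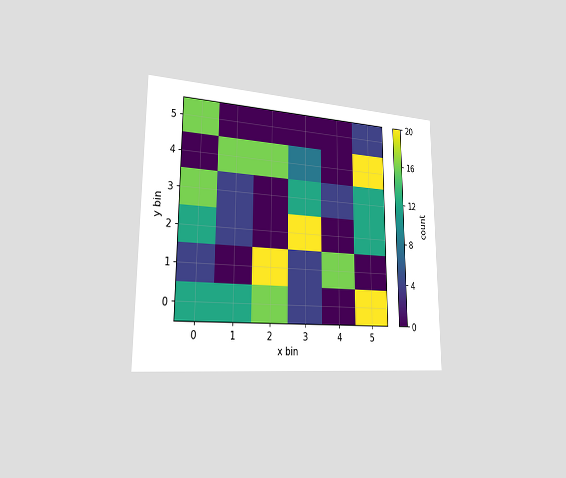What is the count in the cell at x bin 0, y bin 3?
16

The chart is viewed slightly from the left. Matching the cell (0, 3) against the colorbar gives 16.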